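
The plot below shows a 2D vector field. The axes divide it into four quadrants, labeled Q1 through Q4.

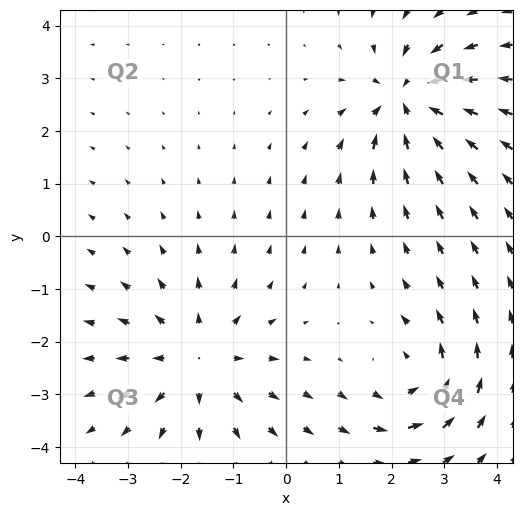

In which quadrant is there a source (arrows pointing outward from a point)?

The source sits at approximately (-1.7, -2.4), which lies in quadrant Q3. The divergence there is about +4, positive as expected for a source.

Q3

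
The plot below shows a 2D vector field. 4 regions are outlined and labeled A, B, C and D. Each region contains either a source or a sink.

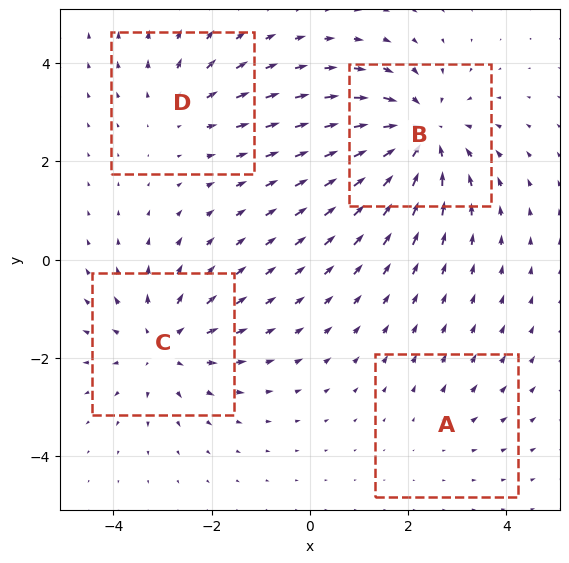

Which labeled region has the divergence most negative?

B

Divergence at each region's feature centre — A: about +2, B: about -6, C: about +4, D: about +3. Region B is most negative.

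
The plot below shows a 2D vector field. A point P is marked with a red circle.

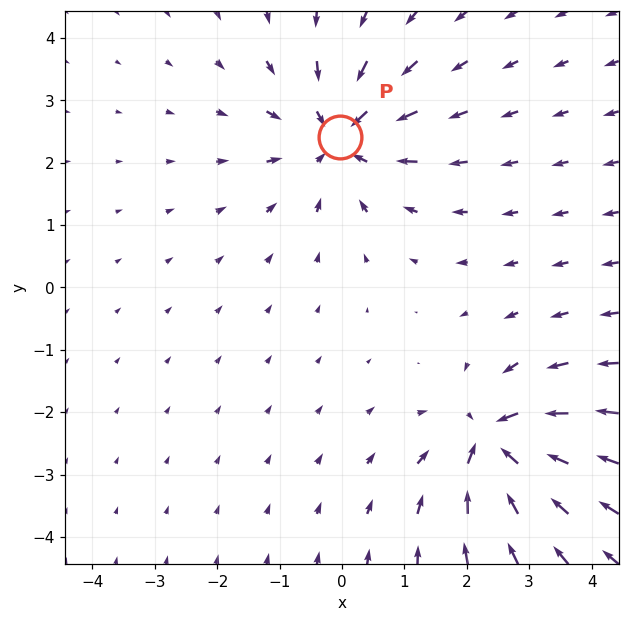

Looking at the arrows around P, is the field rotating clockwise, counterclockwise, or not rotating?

not rotating

Near P at (-0.0, 2.4) the arrows show no circulation. The curl there is ≈0.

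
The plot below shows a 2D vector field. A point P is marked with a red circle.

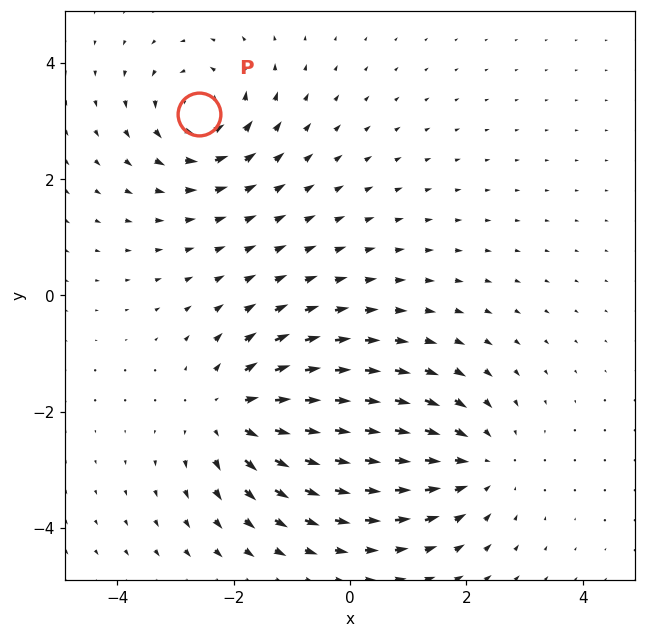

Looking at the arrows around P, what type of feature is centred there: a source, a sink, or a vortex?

At P (-2.6, 3.1) the arrows circulate counterclockwise. Divergence ≈0, curl about +4 — near-zero divergence with nonzero curl is a vortex.

vortex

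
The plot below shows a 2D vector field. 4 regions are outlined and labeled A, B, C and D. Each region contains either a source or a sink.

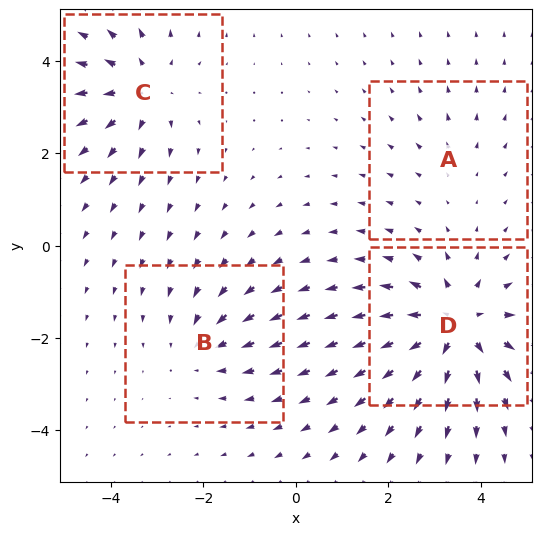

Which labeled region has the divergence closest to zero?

A

Divergence at each region's feature centre — A: about +2, B: about -3, C: about +5, D: about +7. Region A is closest to zero.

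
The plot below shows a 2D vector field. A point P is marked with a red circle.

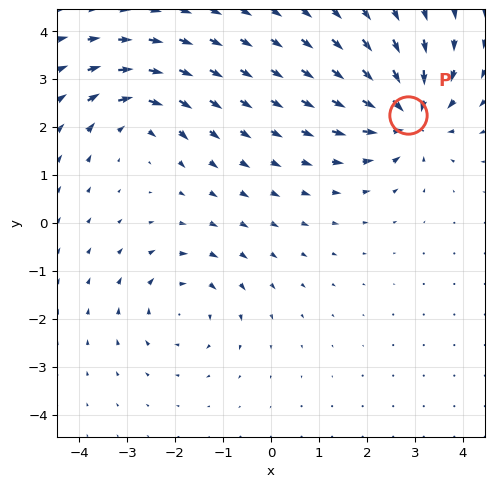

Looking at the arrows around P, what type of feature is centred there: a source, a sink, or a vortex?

sink

At P (2.9, 2.2) the arrows converge inward. Divergence about -5, curl ≈0 — negative divergence with near-zero curl is a sink.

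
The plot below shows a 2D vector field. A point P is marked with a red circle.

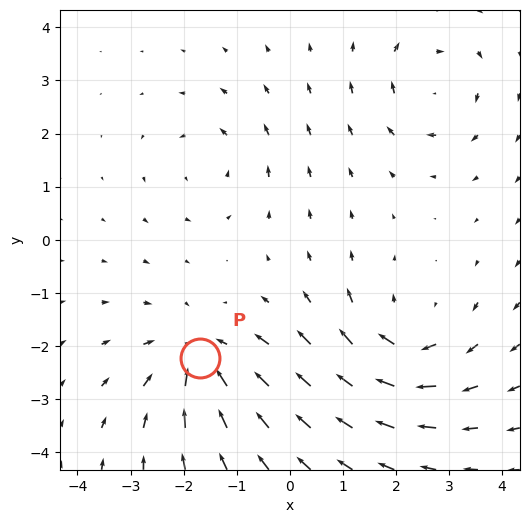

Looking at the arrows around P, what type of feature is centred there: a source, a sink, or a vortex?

sink

At P (-1.7, -2.2) the arrows converge inward. Divergence about -5, curl ≈0 — negative divergence with near-zero curl is a sink.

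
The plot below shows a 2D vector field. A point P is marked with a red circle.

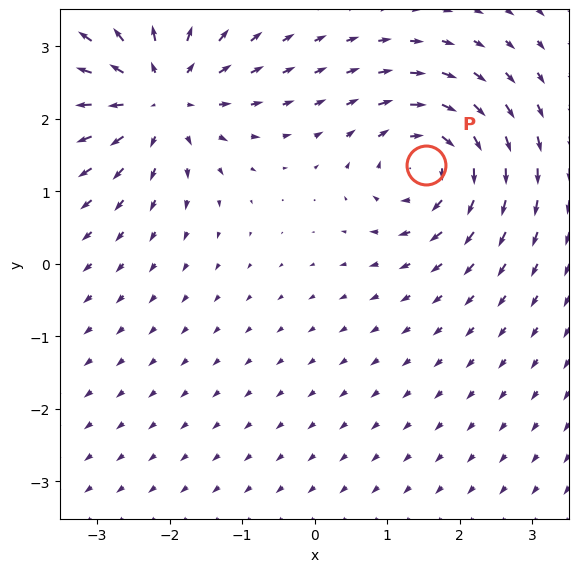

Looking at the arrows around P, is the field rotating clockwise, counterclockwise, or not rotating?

Near P at (1.5, 1.4) the arrows circulate clockwise. The curl (z-component) there is about -6; negative curl means clockwise rotation.

clockwise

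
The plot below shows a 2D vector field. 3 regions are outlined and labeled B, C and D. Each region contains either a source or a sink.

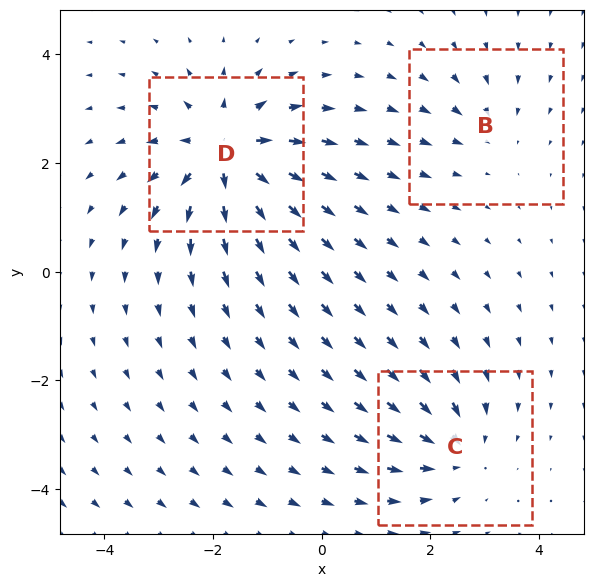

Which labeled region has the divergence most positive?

Divergence at each region's feature centre — B: about -2, C: about -3, D: about +6. Region D is most positive.

D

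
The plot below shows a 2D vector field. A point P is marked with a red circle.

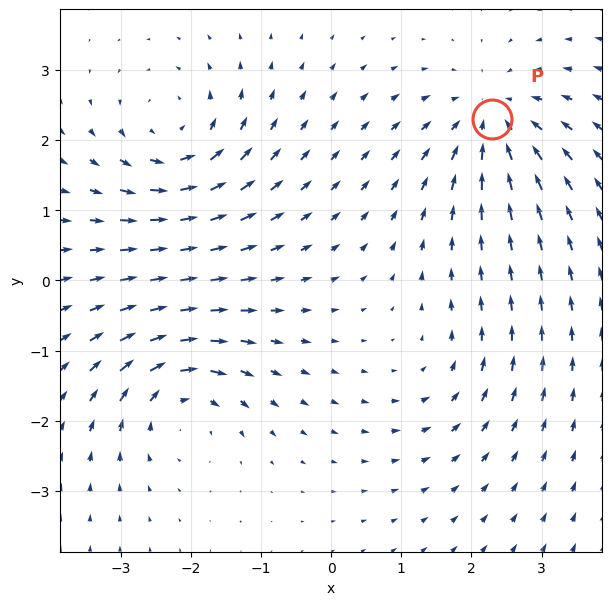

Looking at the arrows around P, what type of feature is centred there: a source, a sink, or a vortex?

At P (2.3, 2.3) the arrows converge inward. Divergence about -5, curl ≈0 — negative divergence with near-zero curl is a sink.

sink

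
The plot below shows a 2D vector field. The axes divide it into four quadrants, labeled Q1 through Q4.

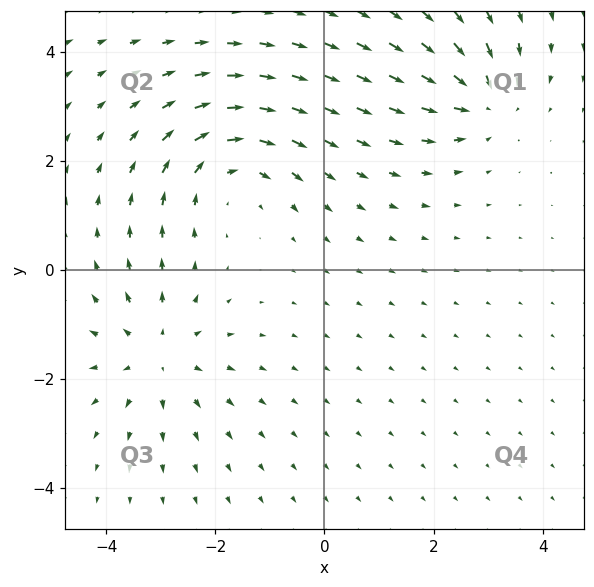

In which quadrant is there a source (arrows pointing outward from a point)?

The source sits at approximately (-3.1, -1.5), which lies in quadrant Q3. The divergence there is about +3, positive as expected for a source.

Q3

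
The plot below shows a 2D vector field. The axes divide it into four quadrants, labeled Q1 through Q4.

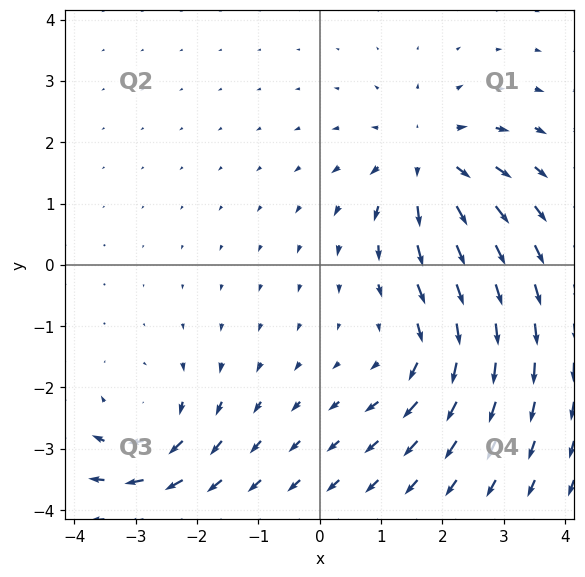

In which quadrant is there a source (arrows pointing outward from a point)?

Q1

The source sits at approximately (1.8, 1.7), which lies in quadrant Q1. The divergence there is about +5, positive as expected for a source.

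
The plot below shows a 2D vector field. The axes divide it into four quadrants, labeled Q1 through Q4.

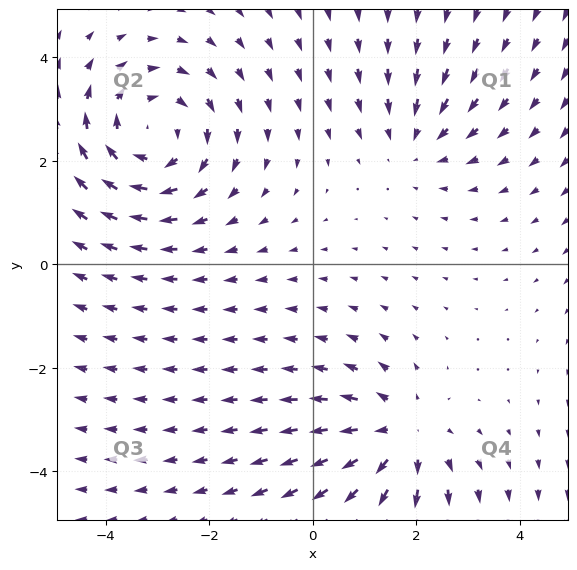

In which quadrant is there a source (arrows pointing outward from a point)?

Q4

The source sits at approximately (1.7, -3.3), which lies in quadrant Q4. The divergence there is about +3, positive as expected for a source.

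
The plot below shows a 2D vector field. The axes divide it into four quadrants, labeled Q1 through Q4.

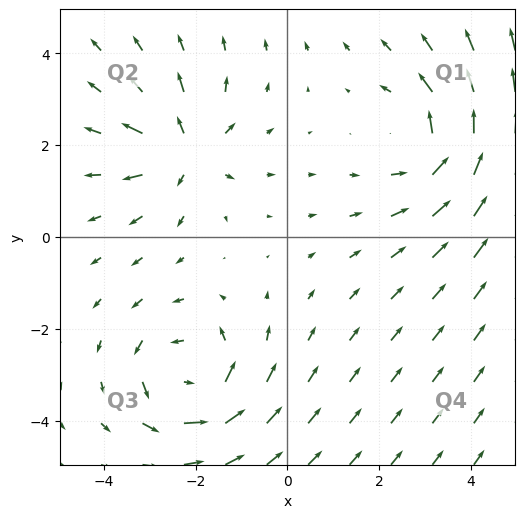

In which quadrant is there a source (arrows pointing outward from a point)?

Q2

The source sits at approximately (-2.2, 1.9), which lies in quadrant Q2. The divergence there is about +5, positive as expected for a source.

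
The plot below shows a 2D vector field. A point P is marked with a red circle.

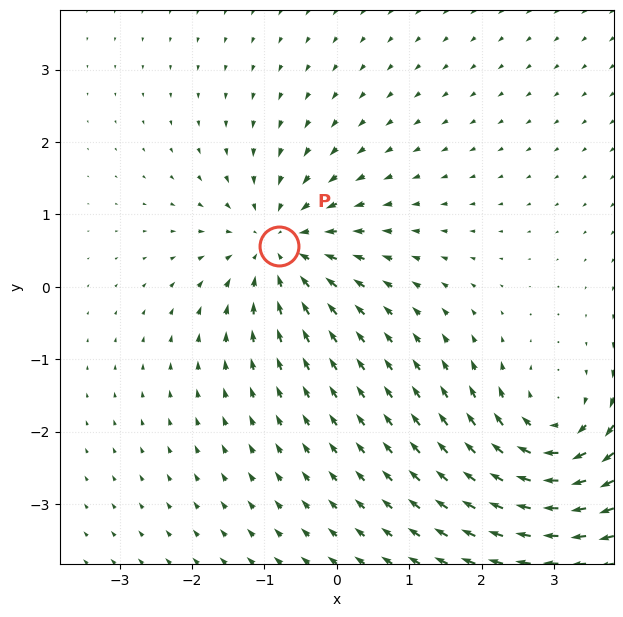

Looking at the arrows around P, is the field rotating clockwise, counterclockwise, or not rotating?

not rotating

Near P at (-0.8, 0.6) the arrows show no circulation. The curl there is ≈0.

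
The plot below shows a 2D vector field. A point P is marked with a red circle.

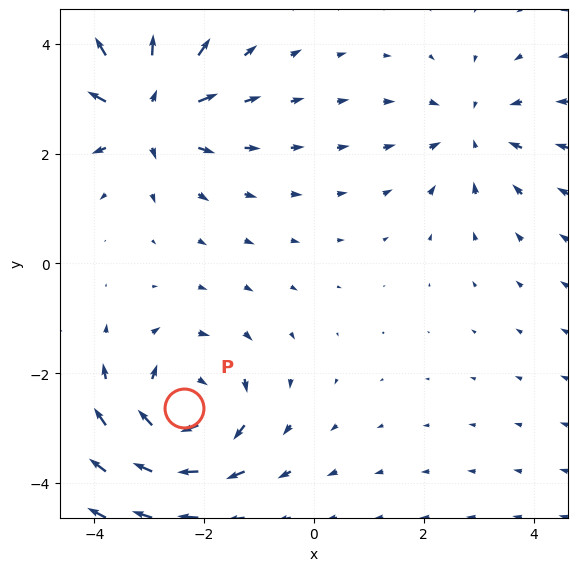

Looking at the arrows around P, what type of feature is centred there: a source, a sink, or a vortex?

vortex

At P (-2.4, -2.6) the arrows circulate clockwise. Divergence ≈0, curl about -5 — near-zero divergence with nonzero curl is a vortex.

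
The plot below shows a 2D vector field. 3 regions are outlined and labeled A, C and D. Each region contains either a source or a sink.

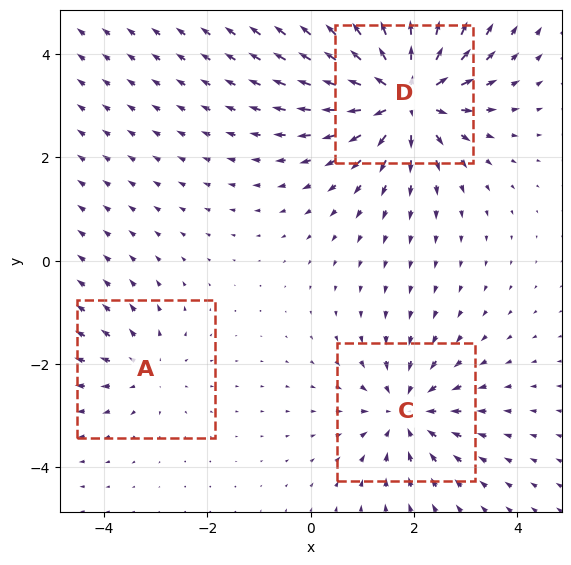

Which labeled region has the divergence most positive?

Divergence at each region's feature centre — A: about +2, C: about -3, D: about +6. Region D is most positive.

D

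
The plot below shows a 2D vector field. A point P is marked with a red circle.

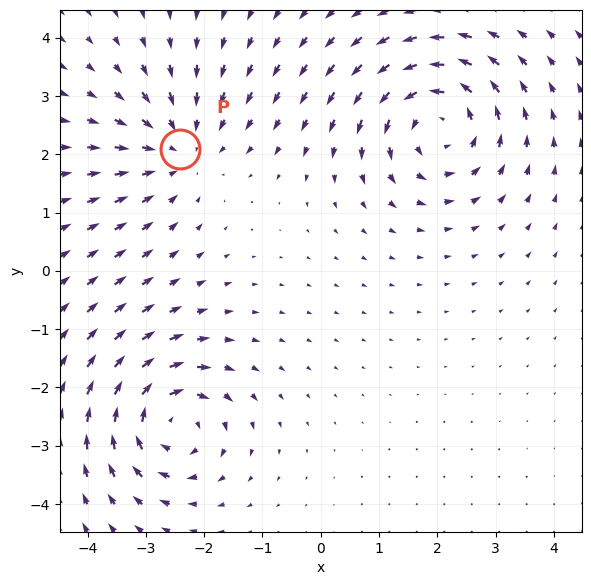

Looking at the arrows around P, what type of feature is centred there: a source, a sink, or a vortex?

At P (-2.4, 2.1) the arrows converge inward. Divergence about -3, curl ≈0 — negative divergence with near-zero curl is a sink.

sink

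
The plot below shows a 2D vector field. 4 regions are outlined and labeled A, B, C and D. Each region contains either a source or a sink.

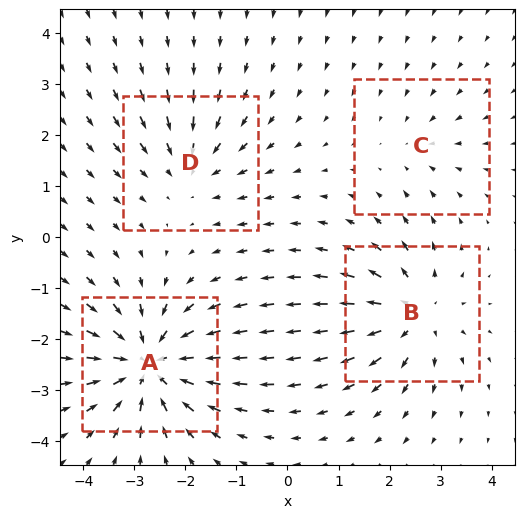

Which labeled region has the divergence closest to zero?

Divergence at each region's feature centre — A: about -7, B: about +5, C: about -2, D: about -4. Region C is closest to zero.

C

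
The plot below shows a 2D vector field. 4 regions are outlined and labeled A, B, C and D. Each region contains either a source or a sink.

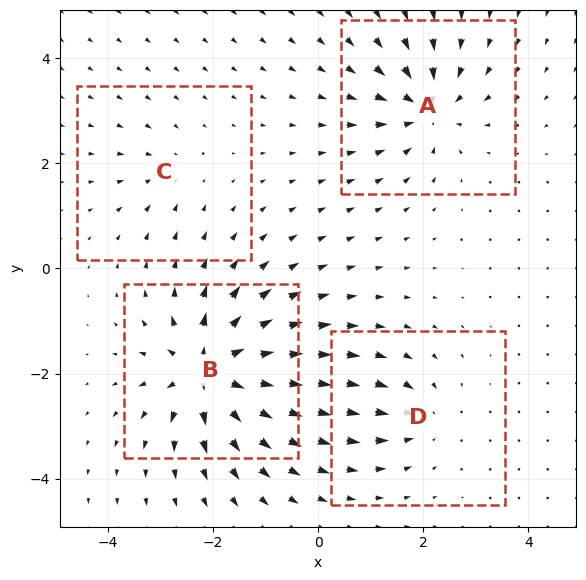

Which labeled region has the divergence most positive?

Divergence at each region's feature centre — A: about -6, B: about +9, C: about -3, D: about -4. Region B is most positive.

B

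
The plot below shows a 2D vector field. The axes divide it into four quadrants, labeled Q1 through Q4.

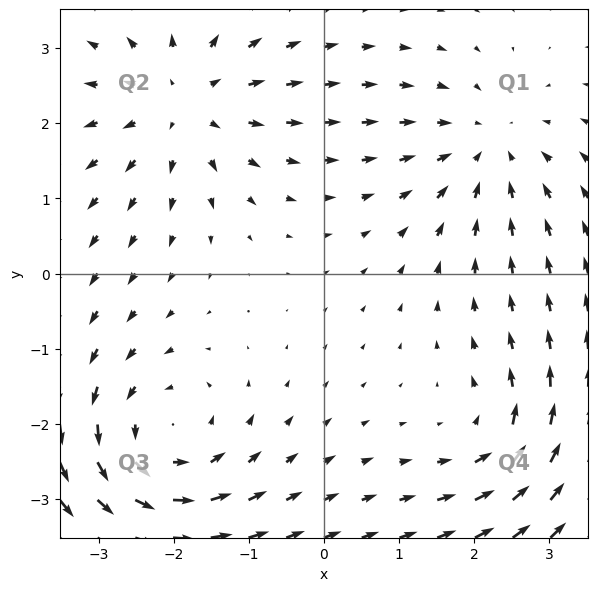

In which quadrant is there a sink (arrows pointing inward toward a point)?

Q1

The sink sits at approximately (2.2, 1.7), which lies in quadrant Q1. The divergence there is about -3, negative as expected for a sink.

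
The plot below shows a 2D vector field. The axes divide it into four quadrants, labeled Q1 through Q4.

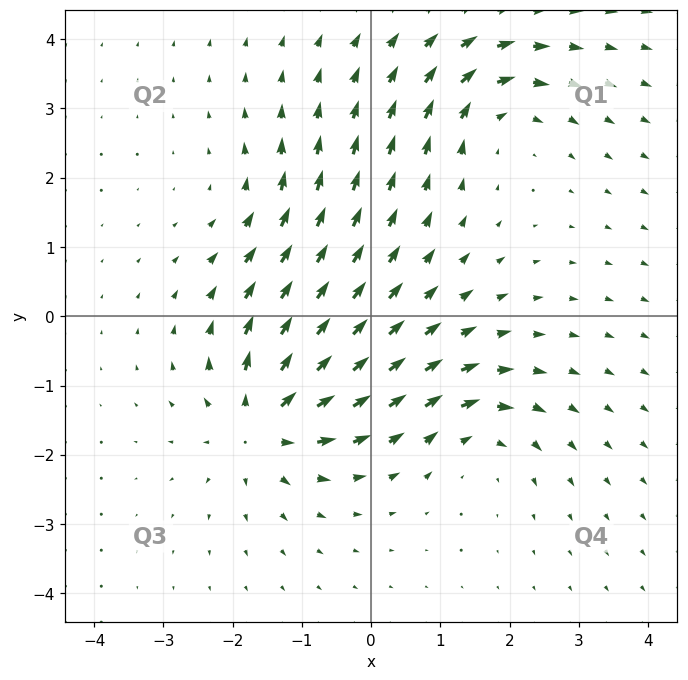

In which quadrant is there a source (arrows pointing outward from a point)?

Q3

The source sits at approximately (-1.6, -1.5), which lies in quadrant Q3. The divergence there is about +6, positive as expected for a source.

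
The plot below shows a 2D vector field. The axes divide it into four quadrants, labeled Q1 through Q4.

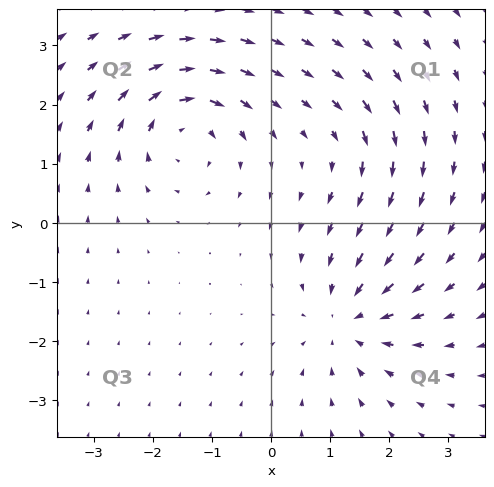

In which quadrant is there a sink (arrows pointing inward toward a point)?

Q4

The sink sits at approximately (1.3, -1.6), which lies in quadrant Q4. The divergence there is about -4, negative as expected for a sink.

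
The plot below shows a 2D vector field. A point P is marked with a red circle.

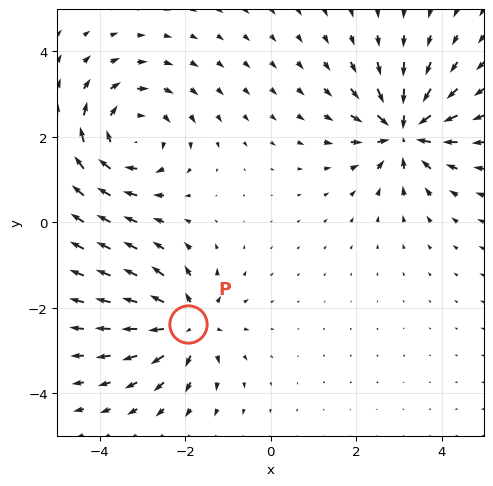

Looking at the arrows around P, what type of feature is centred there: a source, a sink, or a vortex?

At P (-1.9, -2.4) the arrows spread outward. Divergence about +4, curl ≈0 — positive divergence with near-zero curl is a source.

source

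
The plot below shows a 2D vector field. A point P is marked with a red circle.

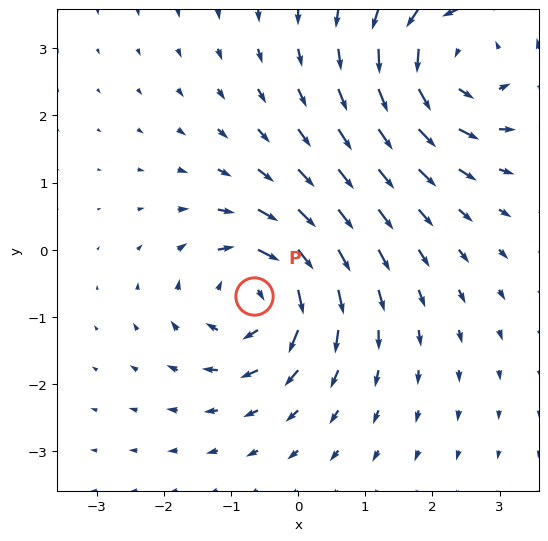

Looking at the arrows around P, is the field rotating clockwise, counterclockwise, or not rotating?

clockwise

Near P at (-0.7, -0.7) the arrows circulate clockwise. The curl (z-component) there is about -5; negative curl means clockwise rotation.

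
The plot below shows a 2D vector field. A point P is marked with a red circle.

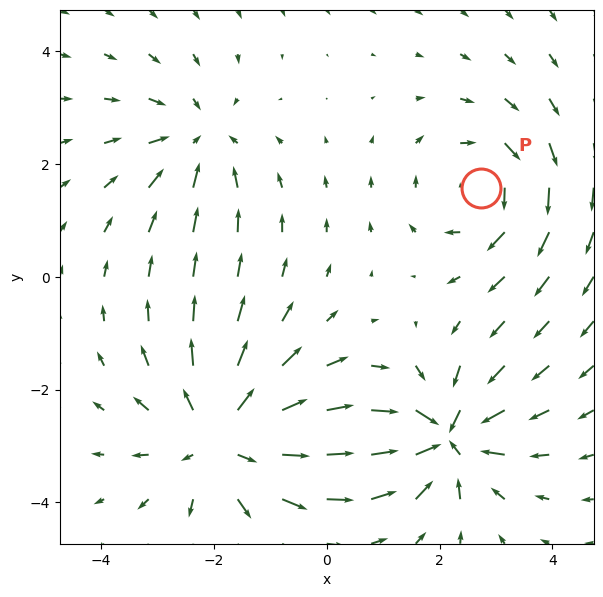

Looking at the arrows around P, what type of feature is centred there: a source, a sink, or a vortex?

At P (2.7, 1.6) the arrows circulate clockwise. Divergence ≈0, curl about -3 — near-zero divergence with nonzero curl is a vortex.

vortex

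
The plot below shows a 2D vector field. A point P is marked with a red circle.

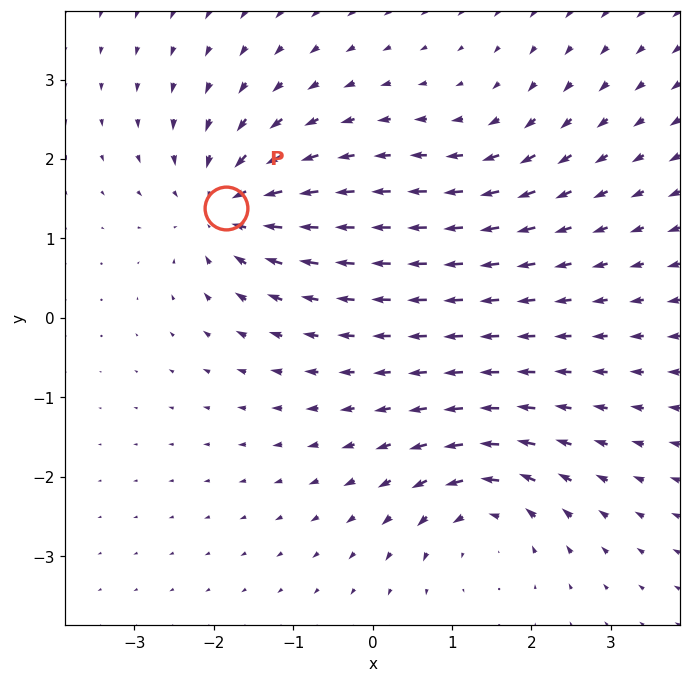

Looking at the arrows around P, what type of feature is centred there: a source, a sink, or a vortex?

sink

At P (-1.8, 1.4) the arrows converge inward. Divergence about -6, curl ≈0 — negative divergence with near-zero curl is a sink.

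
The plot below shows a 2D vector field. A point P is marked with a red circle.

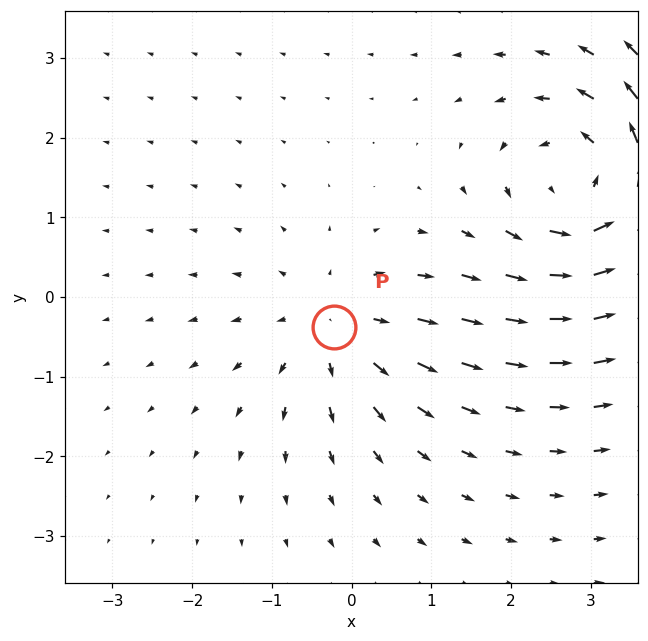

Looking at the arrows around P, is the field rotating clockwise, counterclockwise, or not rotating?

not rotating

Near P at (-0.2, -0.4) the arrows show no circulation. The curl there is ≈0.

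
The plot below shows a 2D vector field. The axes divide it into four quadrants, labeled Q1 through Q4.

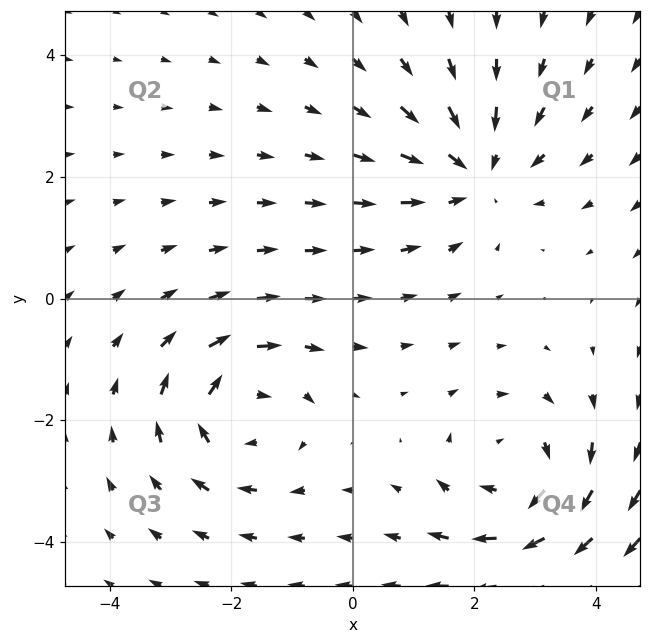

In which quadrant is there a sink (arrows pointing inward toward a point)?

Q1

The sink sits at approximately (2.0, 2.1), which lies in quadrant Q1. The divergence there is about -4, negative as expected for a sink.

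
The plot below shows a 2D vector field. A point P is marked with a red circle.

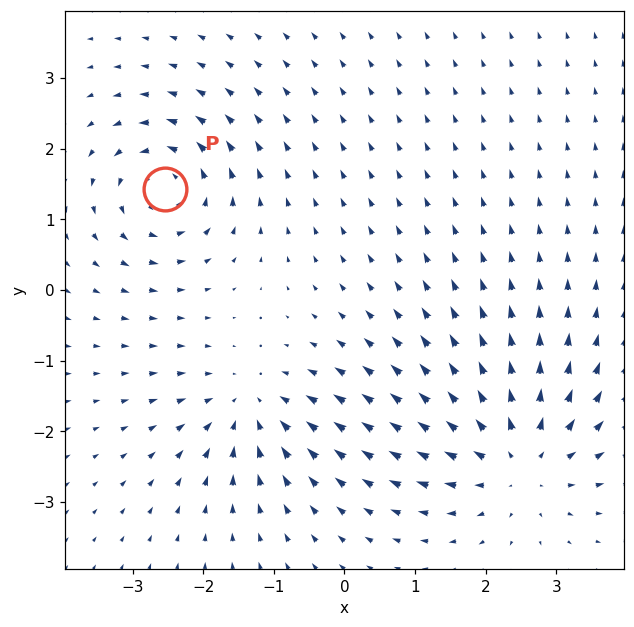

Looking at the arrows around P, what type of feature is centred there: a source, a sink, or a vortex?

vortex

At P (-2.5, 1.4) the arrows circulate counterclockwise. Divergence ≈0, curl about +6 — near-zero divergence with nonzero curl is a vortex.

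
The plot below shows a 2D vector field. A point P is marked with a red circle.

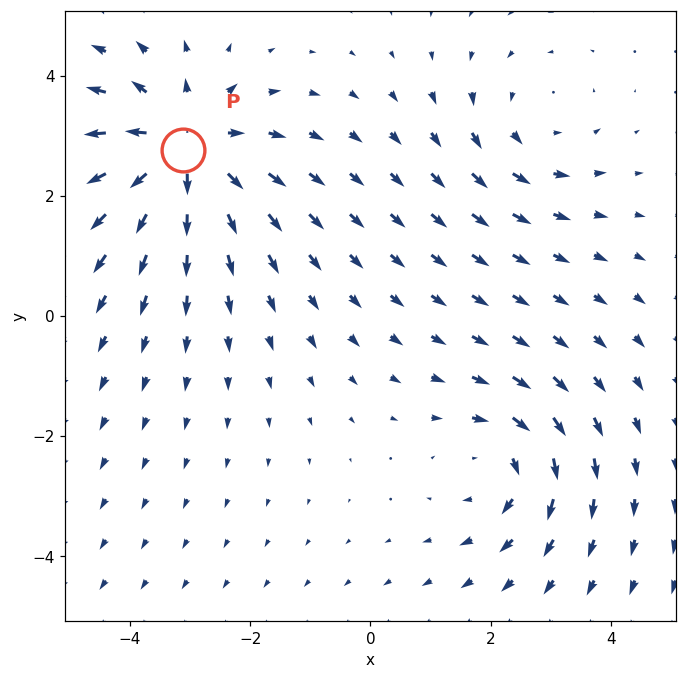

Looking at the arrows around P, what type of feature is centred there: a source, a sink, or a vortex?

source

At P (-3.1, 2.8) the arrows spread outward. Divergence about +4, curl ≈0 — positive divergence with near-zero curl is a source.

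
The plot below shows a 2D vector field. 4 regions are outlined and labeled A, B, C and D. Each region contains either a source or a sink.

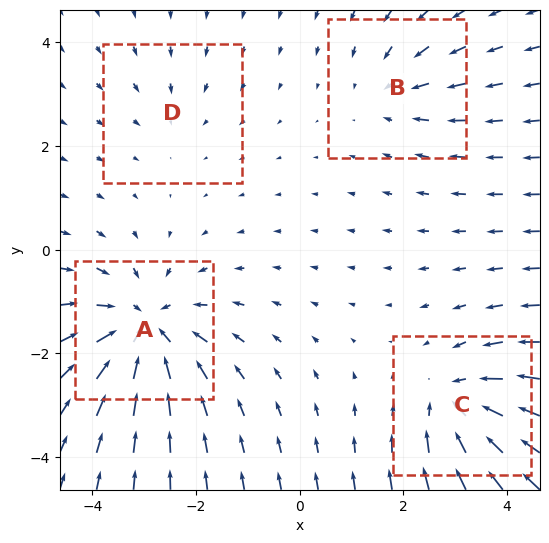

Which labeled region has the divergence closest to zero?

Divergence at each region's feature centre — A: about -6, B: about -3, C: about -5, D: about -2. Region D is closest to zero.

D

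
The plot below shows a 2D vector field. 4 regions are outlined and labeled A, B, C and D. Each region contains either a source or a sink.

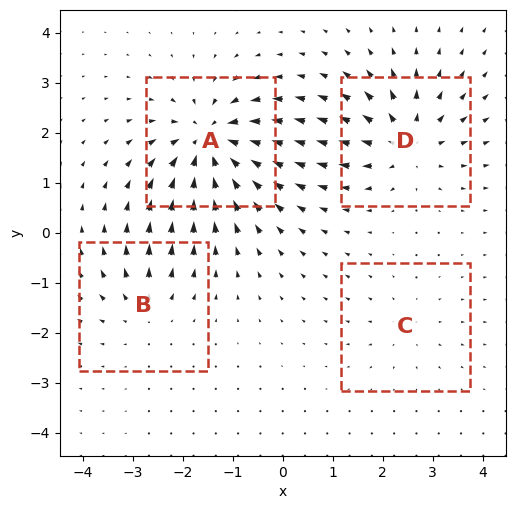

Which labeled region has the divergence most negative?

Divergence at each region's feature centre — A: about -8, B: about +4, C: about +2, D: about +6. Region A is most negative.

A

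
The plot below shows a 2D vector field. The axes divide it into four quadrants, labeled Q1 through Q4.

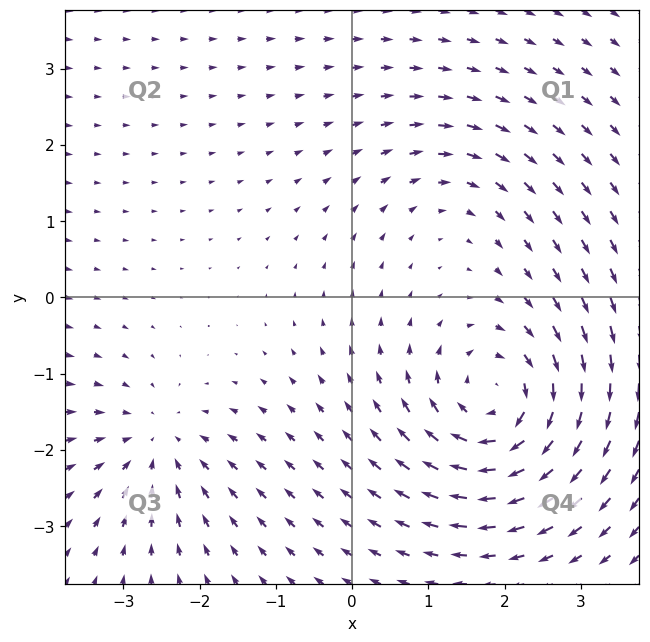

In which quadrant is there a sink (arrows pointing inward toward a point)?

Q3

The sink sits at approximately (-2.6, -1.9), which lies in quadrant Q3. The divergence there is about -4, negative as expected for a sink.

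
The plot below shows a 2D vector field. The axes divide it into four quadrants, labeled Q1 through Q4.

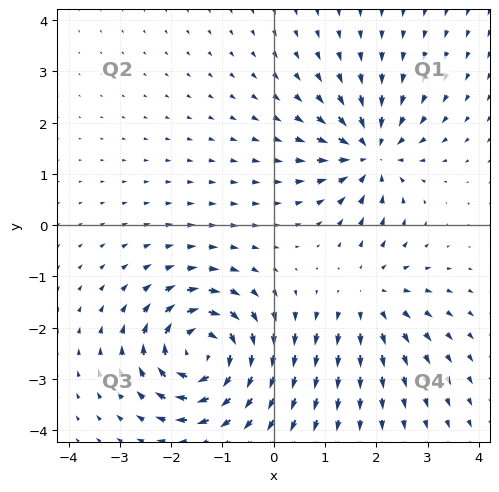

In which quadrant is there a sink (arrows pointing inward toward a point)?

Q1

The sink sits at approximately (1.9, 1.4), which lies in quadrant Q1. The divergence there is about -5, negative as expected for a sink.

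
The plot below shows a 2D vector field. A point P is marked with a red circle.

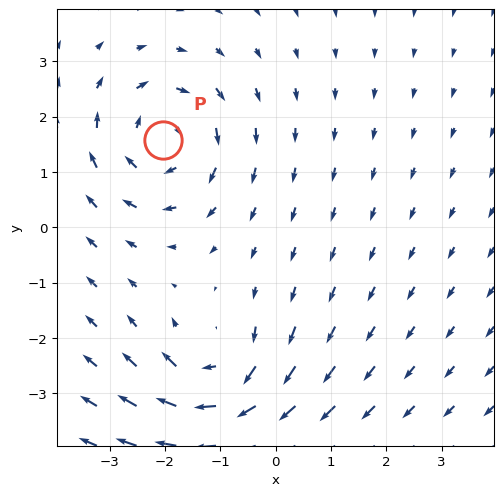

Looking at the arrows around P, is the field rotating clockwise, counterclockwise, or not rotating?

clockwise

Near P at (-2.0, 1.6) the arrows circulate clockwise. The curl (z-component) there is about -4; negative curl means clockwise rotation.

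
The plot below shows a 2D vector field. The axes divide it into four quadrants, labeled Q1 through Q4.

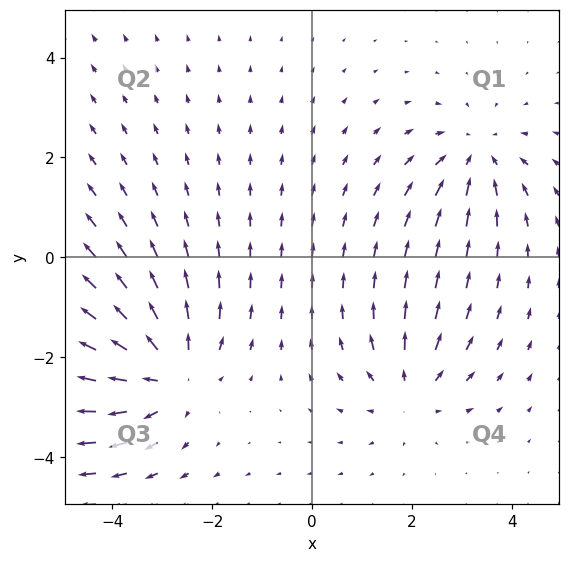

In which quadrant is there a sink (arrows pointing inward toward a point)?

The sink sits at approximately (3.3, 2.0), which lies in quadrant Q1. The divergence there is about -3, negative as expected for a sink.

Q1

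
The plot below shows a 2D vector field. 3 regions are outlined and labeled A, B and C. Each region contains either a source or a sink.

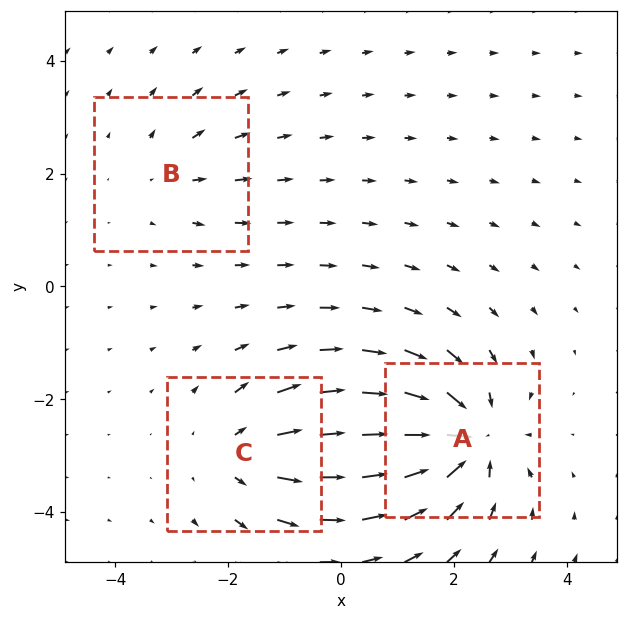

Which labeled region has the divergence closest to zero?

Divergence at each region's feature centre — A: about -6, B: about +2, C: about +4. Region B is closest to zero.

B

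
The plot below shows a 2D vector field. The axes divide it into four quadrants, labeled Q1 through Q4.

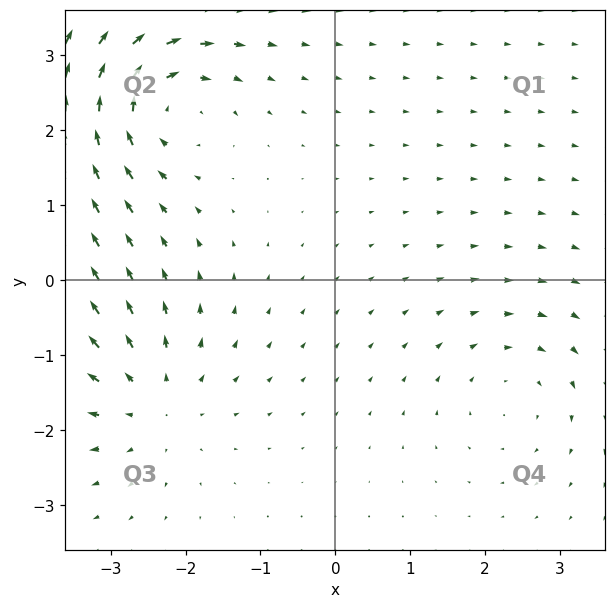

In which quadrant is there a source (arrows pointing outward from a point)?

Q3

The source sits at approximately (-2.4, -1.6), which lies in quadrant Q3. The divergence there is about +4, positive as expected for a source.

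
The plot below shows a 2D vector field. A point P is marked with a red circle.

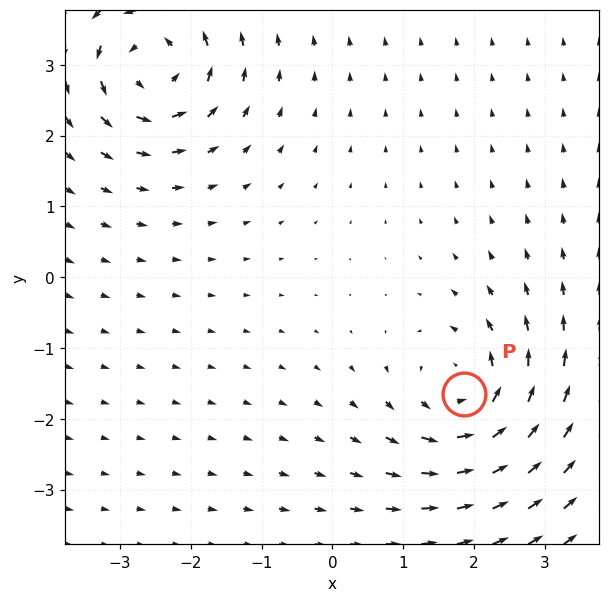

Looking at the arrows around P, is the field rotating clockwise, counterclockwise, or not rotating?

Near P at (1.9, -1.7) the arrows circulate counterclockwise. The curl (z-component) there is about +5; positive curl means counterclockwise rotation.

counterclockwise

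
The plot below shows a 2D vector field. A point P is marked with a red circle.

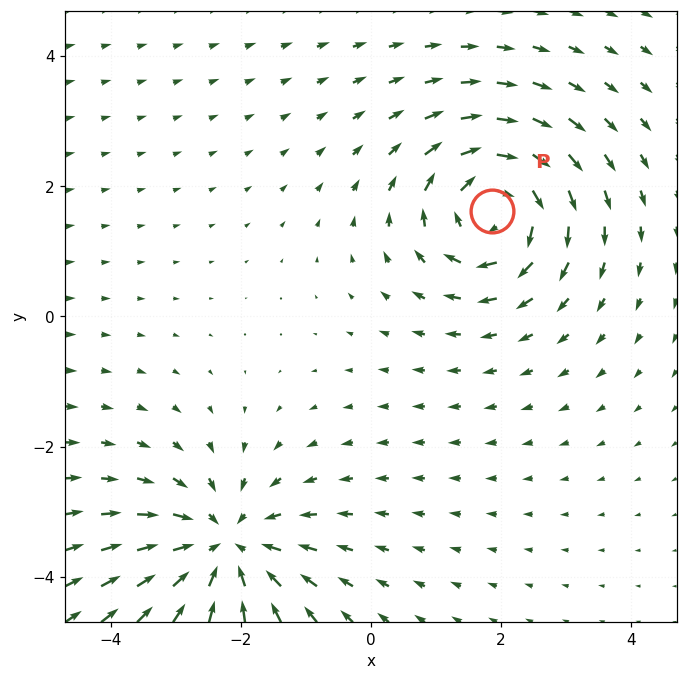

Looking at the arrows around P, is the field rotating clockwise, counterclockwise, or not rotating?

clockwise

Near P at (1.9, 1.6) the arrows circulate clockwise. The curl (z-component) there is about -6; negative curl means clockwise rotation.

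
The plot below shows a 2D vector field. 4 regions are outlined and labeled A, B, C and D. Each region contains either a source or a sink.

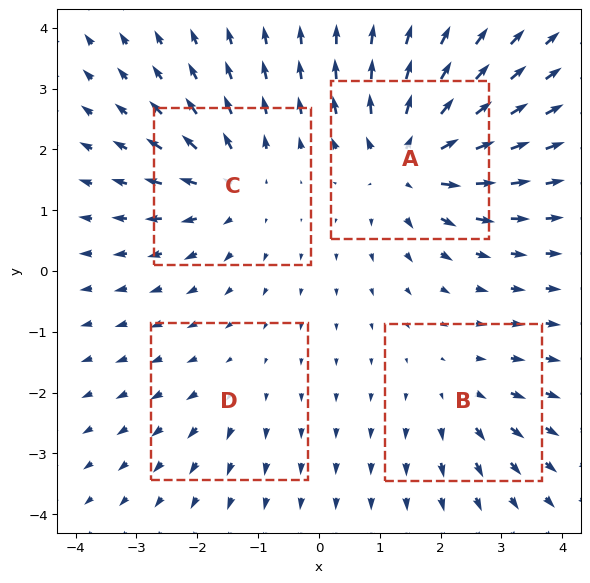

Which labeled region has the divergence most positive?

A

Divergence at each region's feature centre — A: about +7, B: about +3, C: about +5, D: about +2. Region A is most positive.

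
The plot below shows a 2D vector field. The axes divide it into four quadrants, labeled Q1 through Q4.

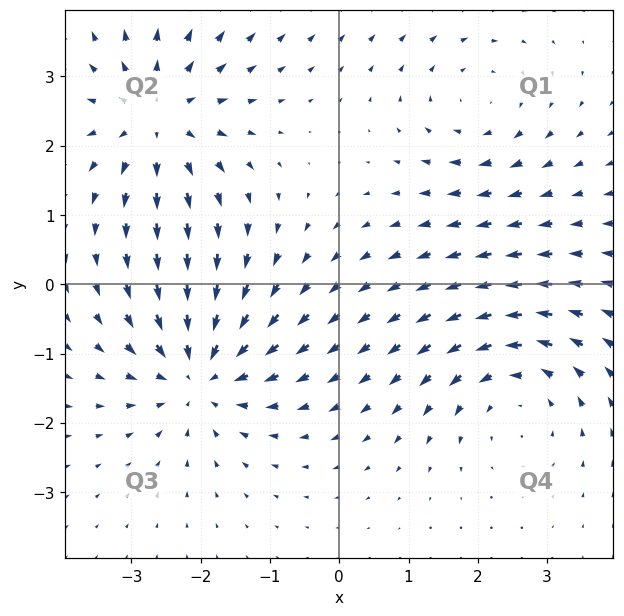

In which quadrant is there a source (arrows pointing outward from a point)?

The source sits at approximately (-2.6, 2.4), which lies in quadrant Q2. The divergence there is about +5, positive as expected for a source.

Q2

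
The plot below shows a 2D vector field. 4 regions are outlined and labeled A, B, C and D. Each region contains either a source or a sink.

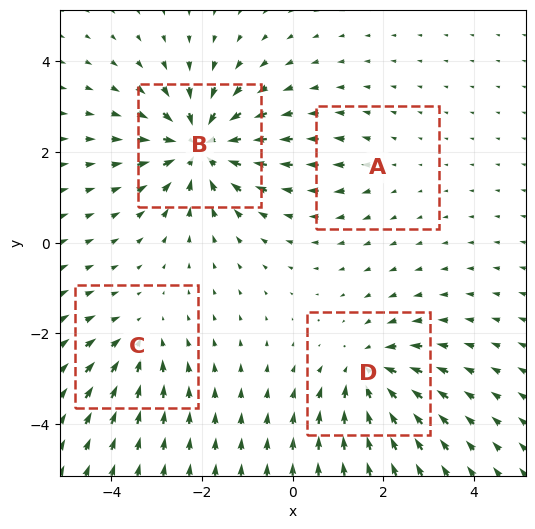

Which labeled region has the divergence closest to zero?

Divergence at each region's feature centre — A: about +2, B: about -7, C: about -3, D: about -5. Region A is closest to zero.

A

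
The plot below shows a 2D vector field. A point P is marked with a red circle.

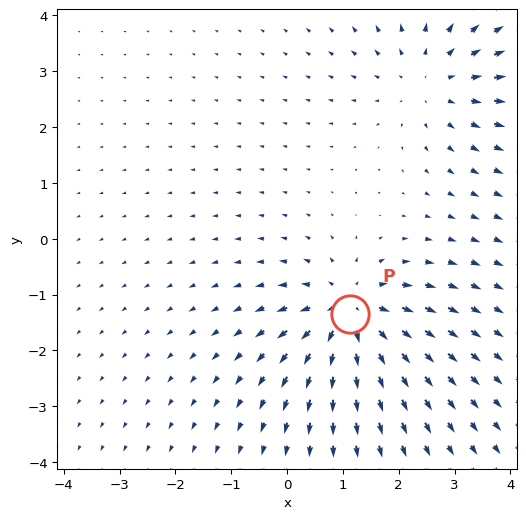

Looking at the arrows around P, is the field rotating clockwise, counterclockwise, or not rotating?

Near P at (1.1, -1.3) the arrows show no circulation. The curl there is ≈0.

not rotating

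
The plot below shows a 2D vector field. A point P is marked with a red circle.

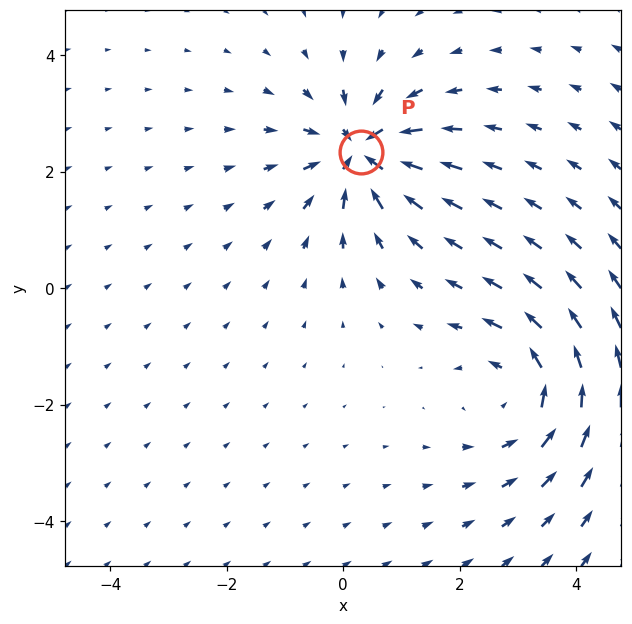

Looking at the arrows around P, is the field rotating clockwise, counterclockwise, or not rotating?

not rotating

Near P at (0.3, 2.3) the arrows show no circulation. The curl there is ≈0.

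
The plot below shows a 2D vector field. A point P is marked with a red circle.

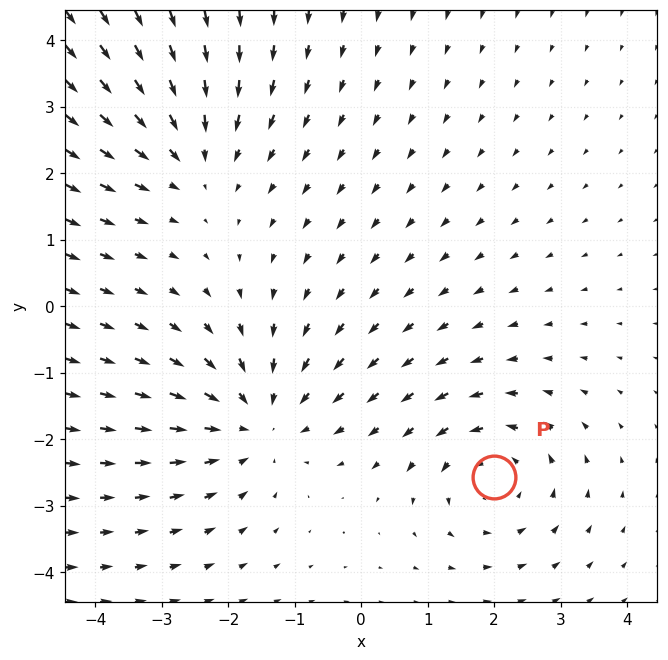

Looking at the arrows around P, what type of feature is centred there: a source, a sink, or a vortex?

vortex

At P (2.0, -2.6) the arrows circulate counterclockwise. Divergence ≈0, curl about +3 — near-zero divergence with nonzero curl is a vortex.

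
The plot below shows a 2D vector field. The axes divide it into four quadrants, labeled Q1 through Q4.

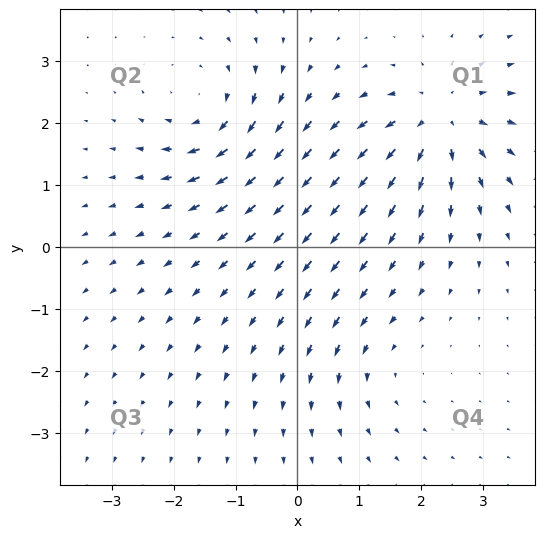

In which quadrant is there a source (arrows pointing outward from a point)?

Q1

The source sits at approximately (2.3, 2.0), which lies in quadrant Q1. The divergence there is about +6, positive as expected for a source.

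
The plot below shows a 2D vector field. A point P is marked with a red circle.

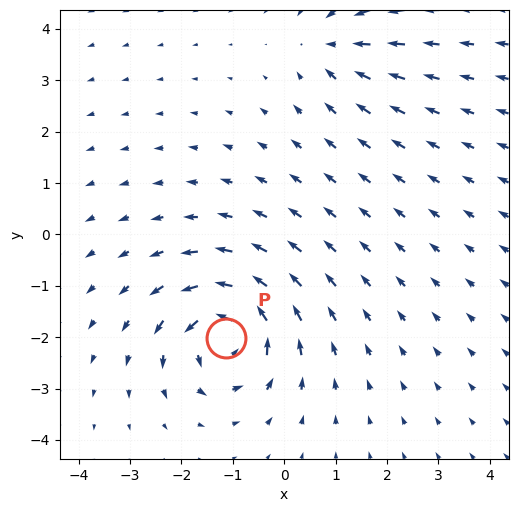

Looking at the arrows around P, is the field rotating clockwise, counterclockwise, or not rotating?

counterclockwise

Near P at (-1.1, -2.0) the arrows circulate counterclockwise. The curl (z-component) there is about +6; positive curl means counterclockwise rotation.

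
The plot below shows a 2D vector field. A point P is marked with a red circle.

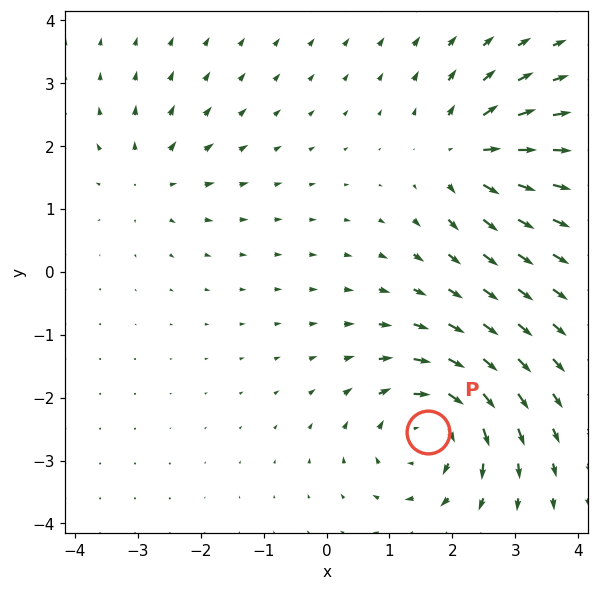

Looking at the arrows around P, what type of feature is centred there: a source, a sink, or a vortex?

At P (1.6, -2.5) the arrows circulate clockwise. Divergence ≈0, curl about -6 — near-zero divergence with nonzero curl is a vortex.

vortex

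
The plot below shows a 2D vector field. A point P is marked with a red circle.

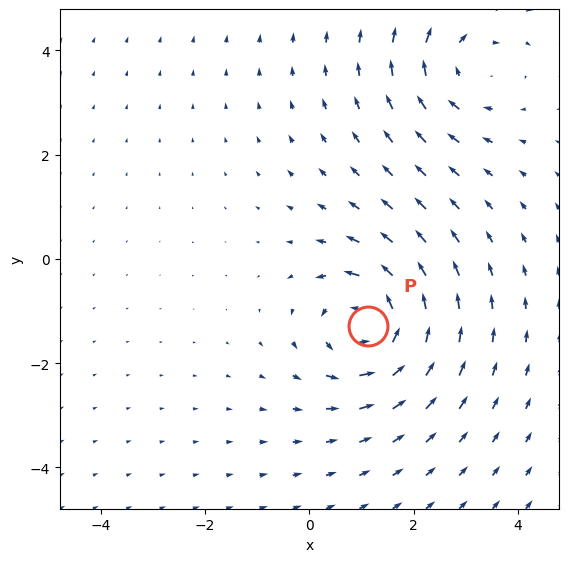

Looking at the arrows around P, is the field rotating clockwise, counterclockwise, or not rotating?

counterclockwise

Near P at (1.1, -1.3) the arrows circulate counterclockwise. The curl (z-component) there is about +5; positive curl means counterclockwise rotation.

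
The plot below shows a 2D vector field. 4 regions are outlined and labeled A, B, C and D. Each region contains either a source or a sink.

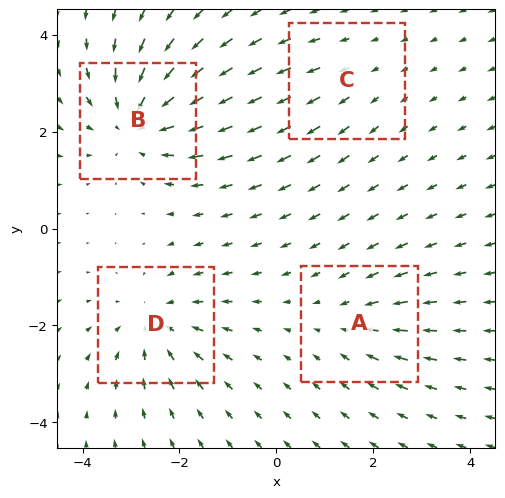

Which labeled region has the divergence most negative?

B

Divergence at each region's feature centre — A: about -3, B: about -6, C: about +2, D: about -4. Region B is most negative.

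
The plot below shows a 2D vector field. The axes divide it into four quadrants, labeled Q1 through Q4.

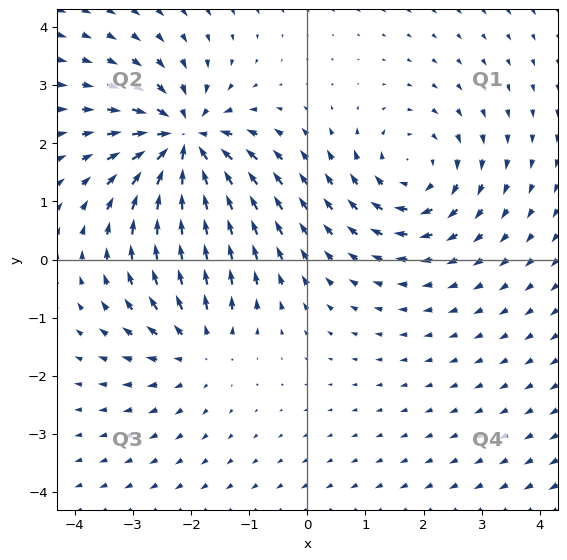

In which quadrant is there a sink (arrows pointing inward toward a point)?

Q2

The sink sits at approximately (-2.1, 2.0), which lies in quadrant Q2. The divergence there is about -6, negative as expected for a sink.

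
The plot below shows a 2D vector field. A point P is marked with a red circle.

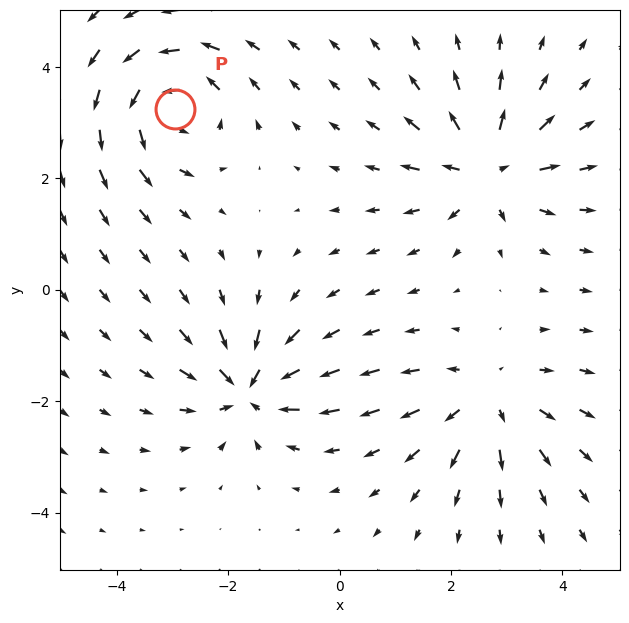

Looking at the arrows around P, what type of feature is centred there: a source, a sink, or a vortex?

At P (-2.9, 3.2) the arrows circulate counterclockwise. Divergence ≈0, curl about +5 — near-zero divergence with nonzero curl is a vortex.

vortex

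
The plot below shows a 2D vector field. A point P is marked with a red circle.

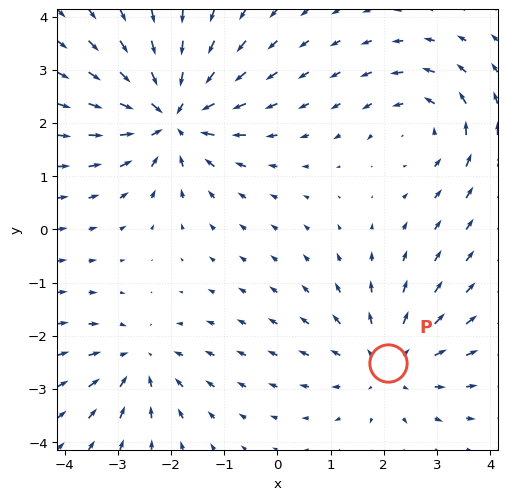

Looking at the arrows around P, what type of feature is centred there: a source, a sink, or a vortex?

source

At P (2.1, -2.5) the arrows spread outward. Divergence about +3, curl ≈0 — positive divergence with near-zero curl is a source.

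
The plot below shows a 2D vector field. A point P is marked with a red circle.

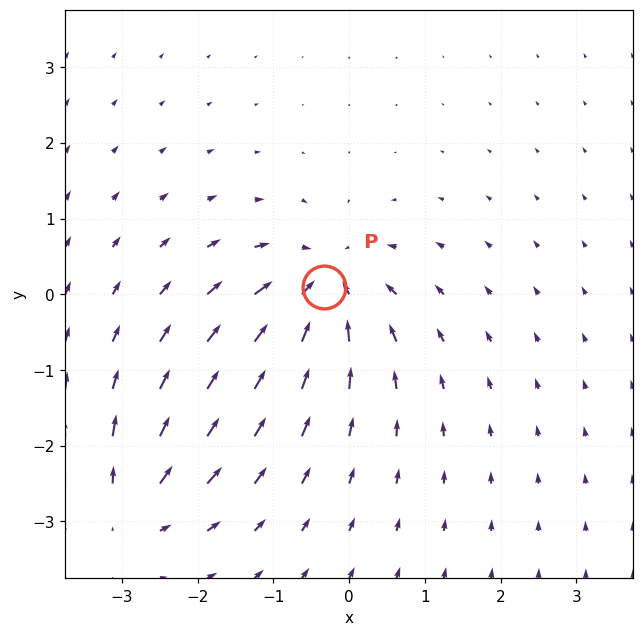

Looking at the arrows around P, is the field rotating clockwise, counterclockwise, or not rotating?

Near P at (-0.3, 0.1) the arrows show no circulation. The curl there is ≈0.

not rotating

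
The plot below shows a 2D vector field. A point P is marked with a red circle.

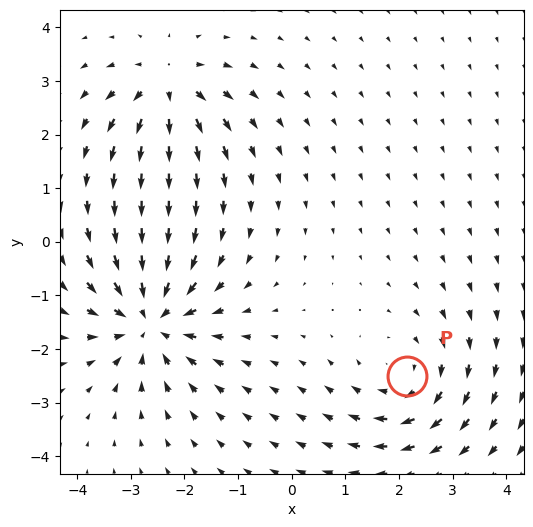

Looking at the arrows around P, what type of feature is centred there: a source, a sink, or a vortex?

vortex

At P (2.1, -2.5) the arrows circulate clockwise. Divergence ≈0, curl about -3 — near-zero divergence with nonzero curl is a vortex.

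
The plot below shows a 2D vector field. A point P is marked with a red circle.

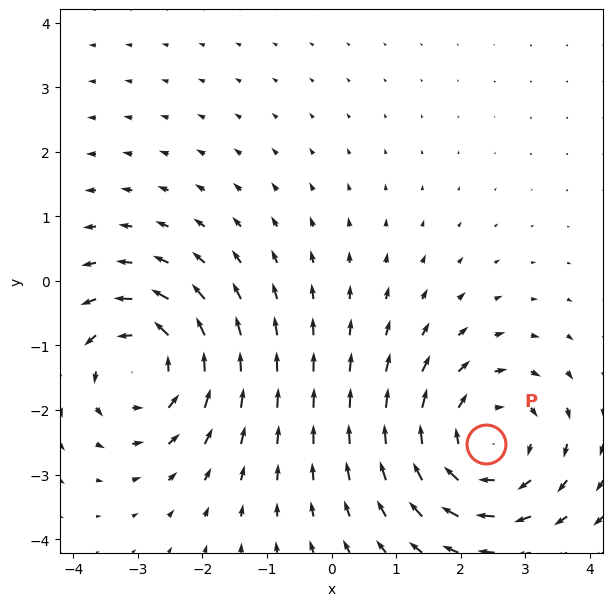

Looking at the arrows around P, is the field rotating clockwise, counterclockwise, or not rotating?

clockwise

Near P at (2.4, -2.5) the arrows circulate clockwise. The curl (z-component) there is about -4; negative curl means clockwise rotation.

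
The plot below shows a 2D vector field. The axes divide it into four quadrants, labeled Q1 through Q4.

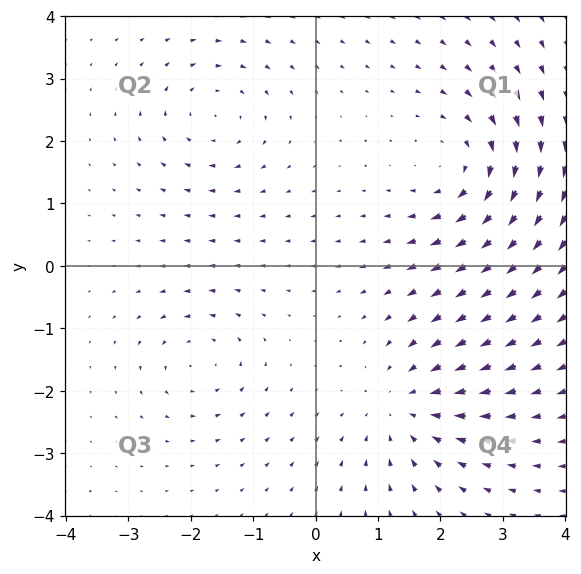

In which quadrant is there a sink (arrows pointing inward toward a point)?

Q4

The sink sits at approximately (1.4, -2.3), which lies in quadrant Q4. The divergence there is about -4, negative as expected for a sink.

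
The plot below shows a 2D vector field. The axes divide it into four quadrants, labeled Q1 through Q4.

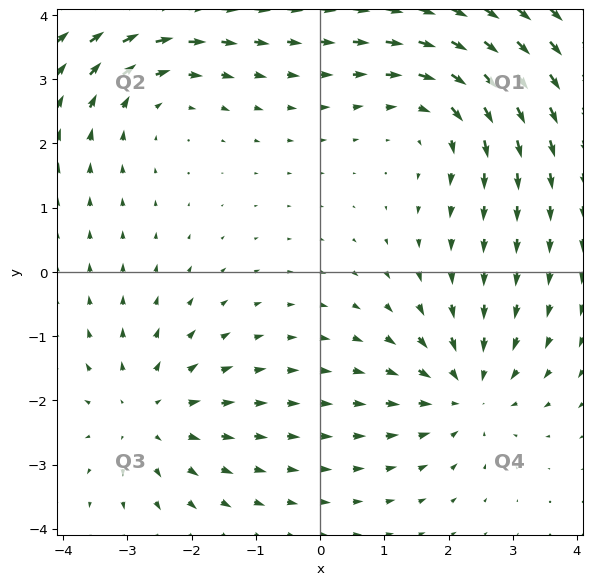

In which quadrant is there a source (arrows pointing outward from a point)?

The source sits at approximately (-2.7, -2.2), which lies in quadrant Q3. The divergence there is about +3, positive as expected for a source.

Q3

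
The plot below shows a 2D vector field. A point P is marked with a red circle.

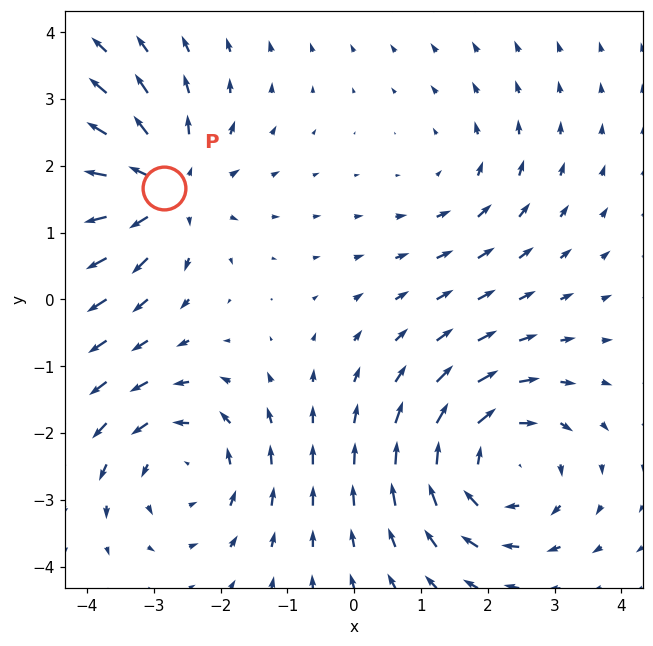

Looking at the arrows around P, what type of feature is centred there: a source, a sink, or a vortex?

At P (-2.8, 1.7) the arrows spread outward. Divergence about +5, curl ≈0 — positive divergence with near-zero curl is a source.

source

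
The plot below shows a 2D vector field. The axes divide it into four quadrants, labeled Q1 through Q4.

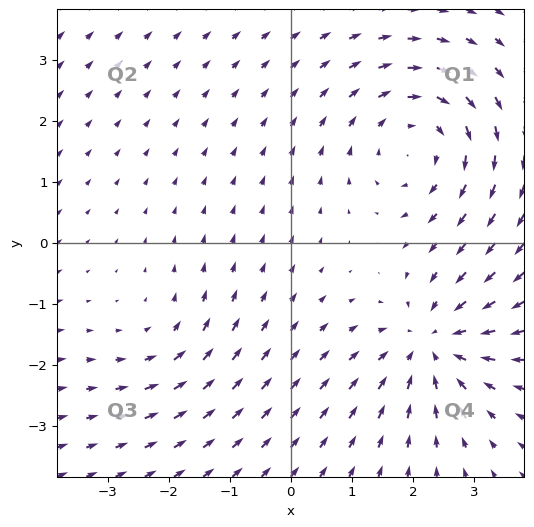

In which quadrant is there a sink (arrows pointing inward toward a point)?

Q4

The sink sits at approximately (2.3, -1.6), which lies in quadrant Q4. The divergence there is about -4, negative as expected for a sink.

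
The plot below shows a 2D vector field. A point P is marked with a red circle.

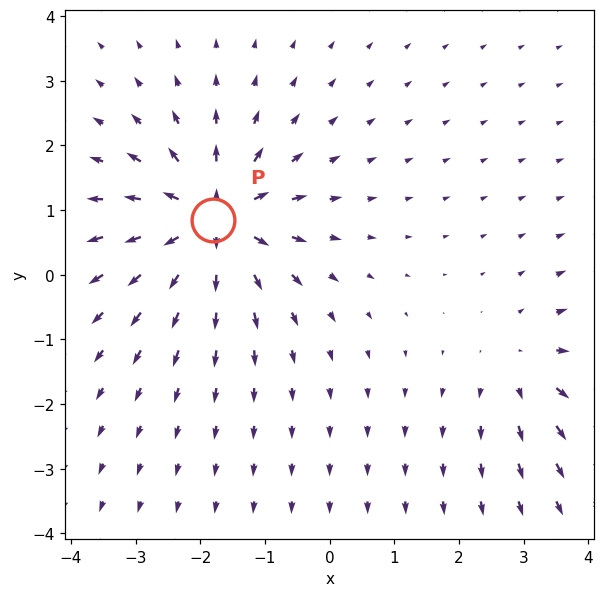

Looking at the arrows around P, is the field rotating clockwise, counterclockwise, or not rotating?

not rotating

Near P at (-1.8, 0.8) the arrows show no circulation. The curl there is ≈0.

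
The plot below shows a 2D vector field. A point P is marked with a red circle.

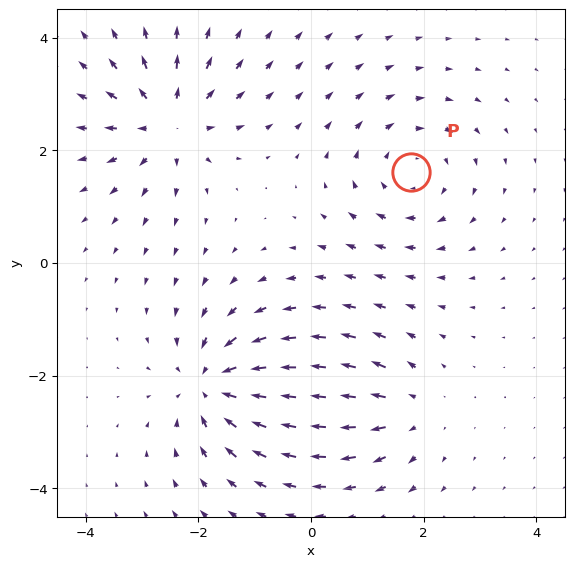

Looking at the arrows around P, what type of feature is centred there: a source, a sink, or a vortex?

vortex

At P (1.8, 1.6) the arrows circulate clockwise. Divergence ≈0, curl about -4 — near-zero divergence with nonzero curl is a vortex.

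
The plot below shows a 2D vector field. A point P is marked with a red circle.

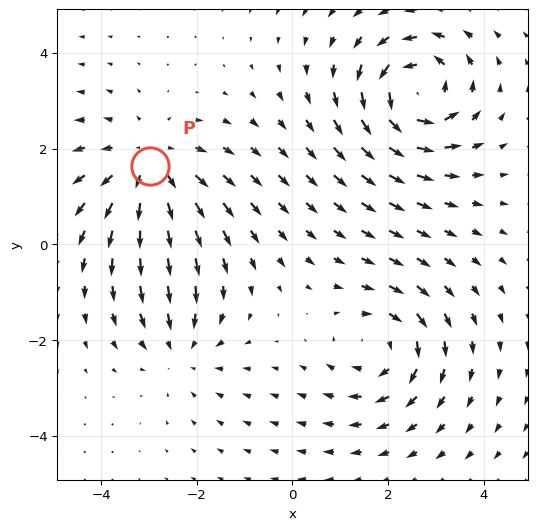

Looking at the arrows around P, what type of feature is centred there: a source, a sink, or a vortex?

At P (-3.0, 1.6) the arrows spread outward. Divergence about +3, curl ≈0 — positive divergence with near-zero curl is a source.

source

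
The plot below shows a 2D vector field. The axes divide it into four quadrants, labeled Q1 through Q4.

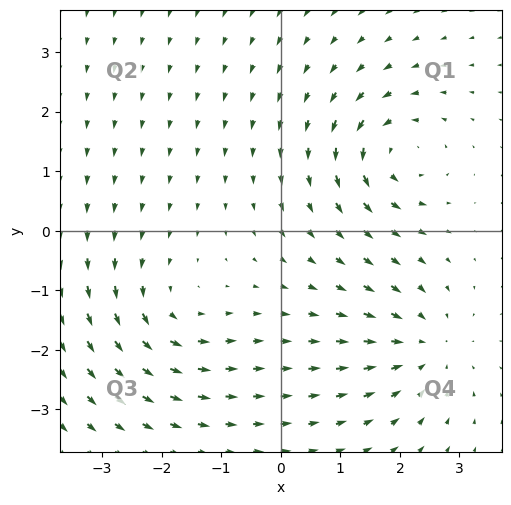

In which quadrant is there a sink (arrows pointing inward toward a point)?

The sink sits at approximately (2.4, -2.0), which lies in quadrant Q4. The divergence there is about -4, negative as expected for a sink.

Q4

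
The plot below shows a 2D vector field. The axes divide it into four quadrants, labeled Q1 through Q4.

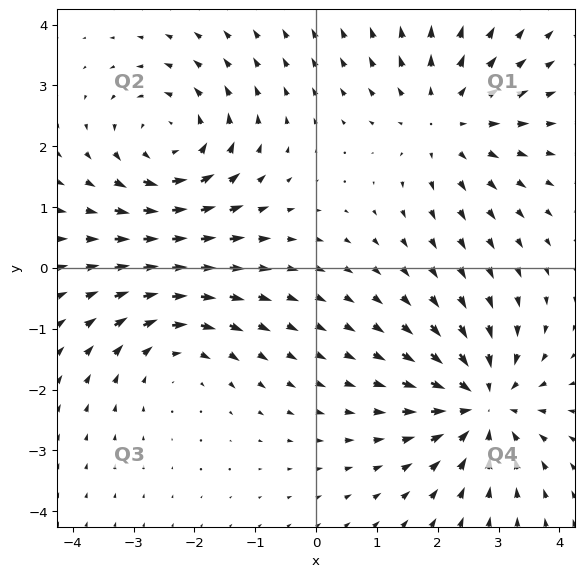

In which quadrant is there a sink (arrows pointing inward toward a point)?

Q4

The sink sits at approximately (2.7, -2.2), which lies in quadrant Q4. The divergence there is about -5, negative as expected for a sink.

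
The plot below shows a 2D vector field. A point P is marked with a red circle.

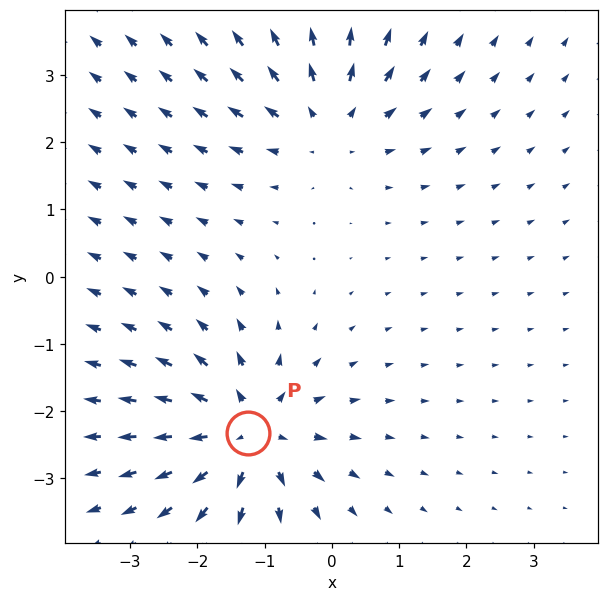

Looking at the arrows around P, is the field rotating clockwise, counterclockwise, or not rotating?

not rotating

Near P at (-1.2, -2.3) the arrows show no circulation. The curl there is ≈0.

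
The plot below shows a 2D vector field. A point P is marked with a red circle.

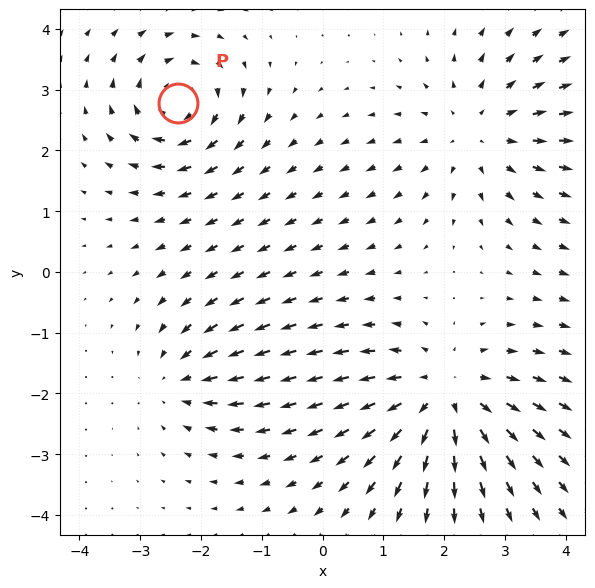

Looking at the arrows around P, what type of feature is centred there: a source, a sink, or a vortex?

At P (-2.4, 2.8) the arrows circulate clockwise. Divergence ≈0, curl about -5 — near-zero divergence with nonzero curl is a vortex.

vortex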